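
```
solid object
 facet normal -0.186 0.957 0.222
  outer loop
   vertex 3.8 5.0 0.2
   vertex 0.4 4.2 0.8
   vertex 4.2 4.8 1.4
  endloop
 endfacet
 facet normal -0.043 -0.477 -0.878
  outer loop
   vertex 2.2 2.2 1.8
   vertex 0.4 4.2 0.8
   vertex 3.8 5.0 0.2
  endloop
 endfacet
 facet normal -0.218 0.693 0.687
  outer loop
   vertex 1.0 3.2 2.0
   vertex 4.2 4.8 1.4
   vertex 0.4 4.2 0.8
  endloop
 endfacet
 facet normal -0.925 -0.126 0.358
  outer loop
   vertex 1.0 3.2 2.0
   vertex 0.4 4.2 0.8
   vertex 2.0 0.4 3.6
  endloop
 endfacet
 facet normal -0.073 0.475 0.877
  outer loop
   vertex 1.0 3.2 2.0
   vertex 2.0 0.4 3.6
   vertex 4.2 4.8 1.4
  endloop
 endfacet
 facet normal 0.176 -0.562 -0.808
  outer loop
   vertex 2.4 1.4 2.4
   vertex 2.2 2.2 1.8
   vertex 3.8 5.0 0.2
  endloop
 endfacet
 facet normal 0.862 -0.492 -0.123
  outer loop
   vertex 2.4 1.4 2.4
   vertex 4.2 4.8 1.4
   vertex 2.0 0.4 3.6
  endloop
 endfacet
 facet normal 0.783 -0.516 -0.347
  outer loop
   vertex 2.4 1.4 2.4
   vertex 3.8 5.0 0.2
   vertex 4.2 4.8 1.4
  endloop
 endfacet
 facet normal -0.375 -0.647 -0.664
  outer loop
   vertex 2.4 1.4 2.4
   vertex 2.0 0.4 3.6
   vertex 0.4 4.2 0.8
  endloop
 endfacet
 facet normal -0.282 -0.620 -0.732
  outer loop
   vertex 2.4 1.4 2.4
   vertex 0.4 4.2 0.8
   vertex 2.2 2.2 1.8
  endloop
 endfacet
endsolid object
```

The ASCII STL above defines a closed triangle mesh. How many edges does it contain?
15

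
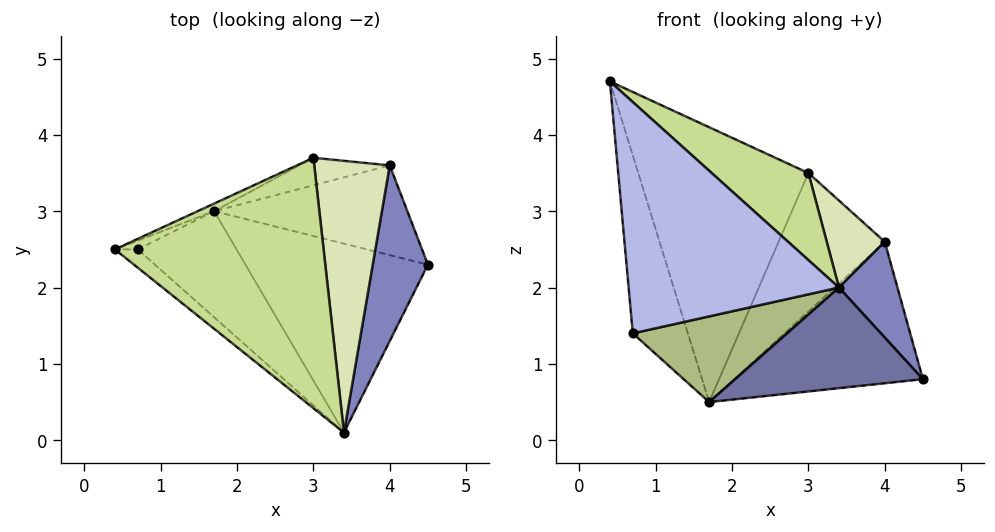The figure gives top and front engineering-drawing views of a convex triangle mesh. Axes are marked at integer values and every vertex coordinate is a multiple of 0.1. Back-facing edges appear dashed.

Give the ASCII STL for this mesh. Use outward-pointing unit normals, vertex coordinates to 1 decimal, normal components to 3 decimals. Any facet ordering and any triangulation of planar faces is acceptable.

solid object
 facet normal -0.023 -0.470 -0.882
  outer loop
   vertex 1.7 3.0 0.5
   vertex 4.5 2.3 0.8
   vertex 3.4 0.1 2.0
  endloop
 endfacet
 facet normal 0.886 -0.222 0.406
  outer loop
   vertex 4.0 3.6 2.6
   vertex 3.4 0.1 2.0
   vertex 4.5 2.3 0.8
  endloop
 endfacet
 facet normal 0.259 0.816 -0.517
  outer loop
   vertex 4.0 3.6 2.6
   vertex 4.5 2.3 0.8
   vertex 1.7 3.0 0.5
  endloop
 endfacet
 facet normal -0.656 -0.753 -0.060
  outer loop
   vertex 0.7 2.5 1.4
   vertex 3.4 0.1 2.0
   vertex 0.4 2.5 4.7
  endloop
 endfacet
 facet normal -0.478 0.877 -0.043
  outer loop
   vertex 0.7 2.5 1.4
   vertex 0.4 2.5 4.7
   vertex 1.7 3.0 0.5
  endloop
 endfacet
 facet normal -0.360 -0.586 -0.726
  outer loop
   vertex 0.7 2.5 1.4
   vertex 1.7 3.0 0.5
   vertex 3.4 0.1 2.0
  endloop
 endfacet
 facet normal 0.507 -0.283 0.814
  outer loop
   vertex 3.0 3.7 3.5
   vertex 0.4 2.5 4.7
   vertex 3.4 0.1 2.0
  endloop
 endfacet
 facet normal 0.637 -0.235 0.734
  outer loop
   vertex 3.0 3.7 3.5
   vertex 3.4 0.1 2.0
   vertex 4.0 3.6 2.6
  endloop
 endfacet
 facet normal -0.428 0.903 -0.025
  outer loop
   vertex 3.0 3.7 3.5
   vertex 1.7 3.0 0.5
   vertex 0.4 2.5 4.7
  endloop
 endfacet
 facet normal -0.077 0.978 -0.195
  outer loop
   vertex 3.0 3.7 3.5
   vertex 4.0 3.6 2.6
   vertex 1.7 3.0 0.5
  endloop
 endfacet
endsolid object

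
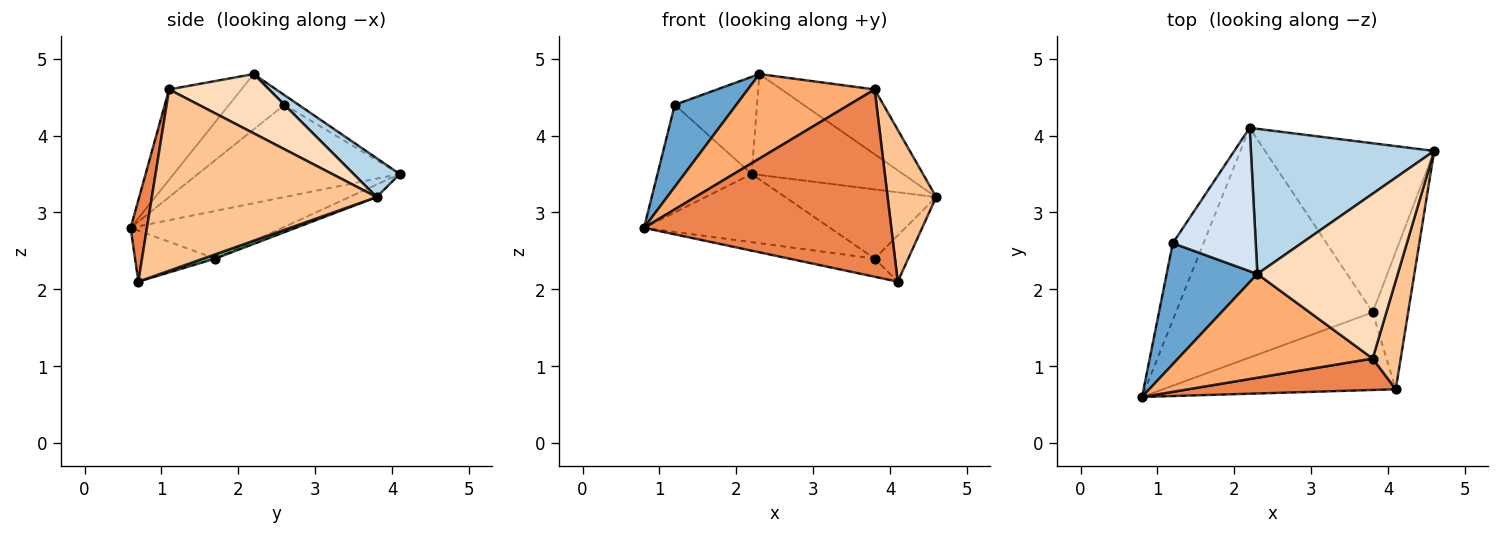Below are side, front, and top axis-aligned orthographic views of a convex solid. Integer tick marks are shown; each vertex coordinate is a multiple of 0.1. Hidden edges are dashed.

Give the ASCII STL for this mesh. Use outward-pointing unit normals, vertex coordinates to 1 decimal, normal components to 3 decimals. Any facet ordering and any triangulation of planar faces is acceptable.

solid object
 facet normal -0.451 -0.501 0.739
  outer loop
   vertex 1.2 2.6 4.4
   vertex 0.8 0.6 2.8
   vertex 2.3 2.2 4.8
  endloop
 endfacet
 facet normal -0.867 0.405 -0.289
  outer loop
   vertex 2.2 4.1 3.5
   vertex 0.8 0.6 2.8
   vertex 1.2 2.6 4.4
  endloop
 endfacet
 facet normal 0.171 0.562 0.809
  outer loop
   vertex 2.2 4.1 3.5
   vertex 2.3 2.2 4.8
   vertex 4.6 3.8 3.2
  endloop
 endfacet
 facet normal -0.096 0.559 0.824
  outer loop
   vertex 2.2 4.1 3.5
   vertex 1.2 2.6 4.4
   vertex 2.3 2.2 4.8
  endloop
 endfacet
 facet normal 0.065 -0.984 0.165
  outer loop
   vertex 3.8 1.1 4.6
   vertex 0.8 0.6 2.8
   vertex 4.1 0.7 2.1
  endloop
 endfacet
 facet normal -0.339 -0.594 0.729
  outer loop
   vertex 3.8 1.1 4.6
   vertex 2.3 2.2 4.8
   vertex 0.8 0.6 2.8
  endloop
 endfacet
 facet normal 0.966 -0.209 0.149
  outer loop
   vertex 3.8 1.1 4.6
   vertex 4.1 0.7 2.1
   vertex 4.6 3.8 3.2
  endloop
 endfacet
 facet normal 0.365 0.341 0.866
  outer loop
   vertex 3.8 1.1 4.6
   vertex 4.6 3.8 3.2
   vertex 2.3 2.2 4.8
  endloop
 endfacet
 facet normal 0.112 0.316 -0.942
  outer loop
   vertex 3.8 1.7 2.4
   vertex 4.6 3.8 3.2
   vertex 4.1 0.7 2.1
  endloop
 endfacet
 facet normal -0.068 0.378 -0.923
  outer loop
   vertex 3.8 1.7 2.4
   vertex 2.2 4.1 3.5
   vertex 4.6 3.8 3.2
  endloop
 endfacet
 facet normal -0.209 0.223 -0.952
  outer loop
   vertex 3.8 1.7 2.4
   vertex 4.1 0.7 2.1
   vertex 0.8 0.6 2.8
  endloop
 endfacet
 facet normal -0.226 0.277 -0.934
  outer loop
   vertex 3.8 1.7 2.4
   vertex 0.8 0.6 2.8
   vertex 2.2 4.1 3.5
  endloop
 endfacet
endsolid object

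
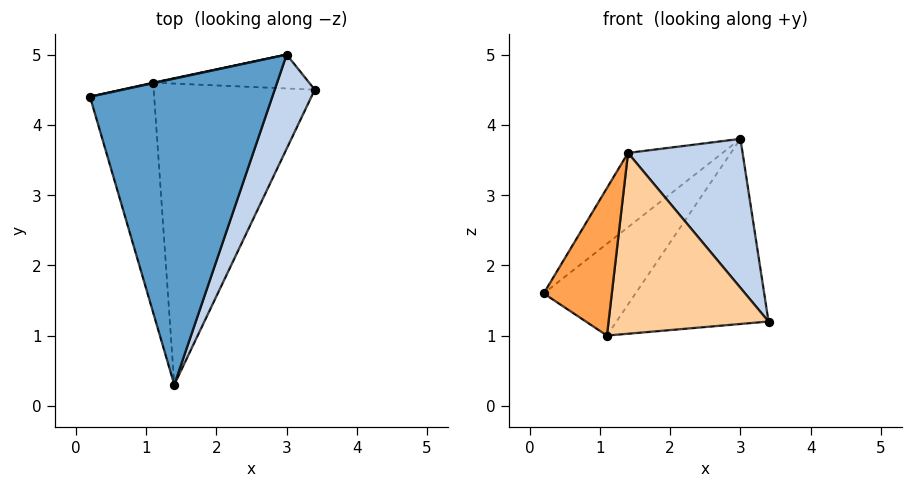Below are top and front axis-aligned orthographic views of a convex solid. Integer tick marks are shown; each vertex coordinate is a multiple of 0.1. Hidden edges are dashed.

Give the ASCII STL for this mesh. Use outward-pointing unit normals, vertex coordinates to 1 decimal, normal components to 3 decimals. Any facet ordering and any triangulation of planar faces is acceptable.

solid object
 facet normal -0.631 0.183 0.754
  outer loop
   vertex 3.0 5.0 3.8
   vertex 0.2 4.4 1.6
   vertex 1.4 0.3 3.6
  endloop
 endfacet
 facet normal 0.924 -0.323 0.204
  outer loop
   vertex 3.0 5.0 3.8
   vertex 1.4 0.3 3.6
   vertex 3.4 4.5 1.2
  endloop
 endfacet
 facet normal -0.404 -0.494 -0.770
  outer loop
   vertex 1.1 4.6 1.0
   vertex 1.4 0.3 3.6
   vertex 0.2 4.4 1.6
  endloop
 endfacet
 facet normal 0.052 -0.514 -0.856
  outer loop
   vertex 1.1 4.6 1.0
   vertex 3.4 4.5 1.2
   vertex 1.4 0.3 3.6
  endloop
 endfacet
 facet normal -0.214 0.977 0.005
  outer loop
   vertex 1.1 4.6 1.0
   vertex 0.2 4.4 1.6
   vertex 3.0 5.0 3.8
  endloop
 endfacet
 facet normal 0.058 0.982 -0.180
  outer loop
   vertex 1.1 4.6 1.0
   vertex 3.0 5.0 3.8
   vertex 3.4 4.5 1.2
  endloop
 endfacet
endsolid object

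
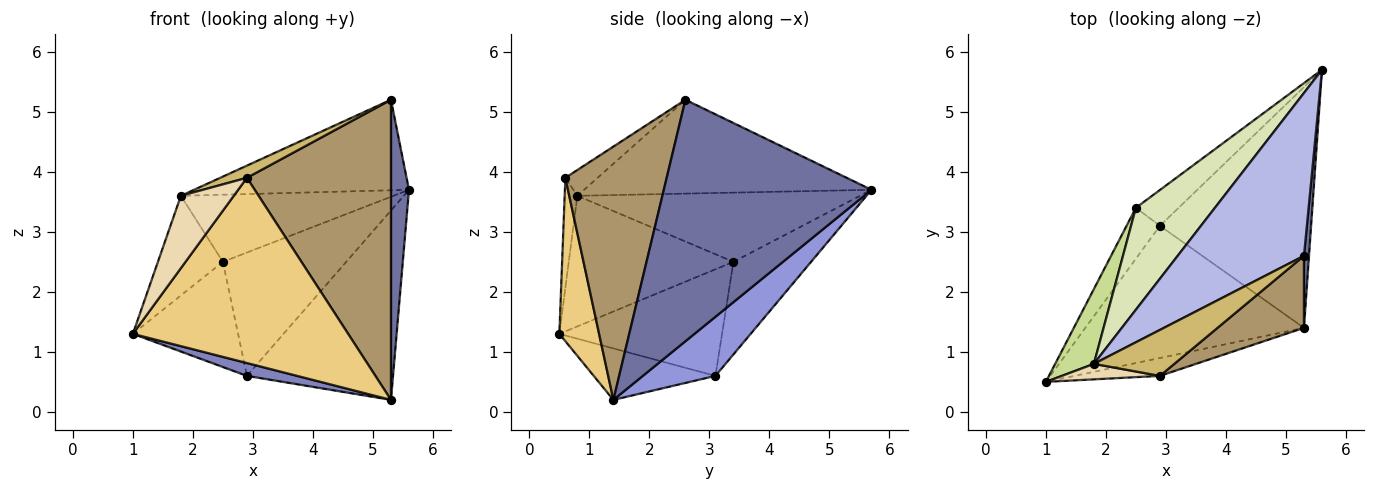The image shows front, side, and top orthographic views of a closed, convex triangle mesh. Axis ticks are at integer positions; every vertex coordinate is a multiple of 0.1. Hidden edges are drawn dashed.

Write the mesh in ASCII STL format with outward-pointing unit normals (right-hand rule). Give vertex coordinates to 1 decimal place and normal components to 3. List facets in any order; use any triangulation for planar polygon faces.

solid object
 facet normal 0.996 -0.086 0.021
  outer loop
   vertex 5.3 2.6 5.2
   vertex 5.3 1.4 0.2
   vertex 5.6 5.7 3.7
  endloop
 endfacet
 facet normal -0.228 -0.094 -0.969
  outer loop
   vertex 2.9 3.1 0.6
   vertex 5.3 1.4 0.2
   vertex 1.0 0.5 1.3
  endloop
 endfacet
 facet normal 0.293 0.591 -0.751
  outer loop
   vertex 2.9 3.1 0.6
   vertex 5.6 5.7 3.7
   vertex 5.3 1.4 0.2
  endloop
 endfacet
 facet normal -0.545 0.407 0.733
  outer loop
   vertex 1.8 0.8 3.6
   vertex 5.3 2.6 5.2
   vertex 5.6 5.7 3.7
  endloop
 endfacet
 facet normal -0.812 0.525 -0.254
  outer loop
   vertex 2.5 3.4 2.5
   vertex 2.9 3.1 0.6
   vertex 1.0 0.5 1.3
  endloop
 endfacet
 facet normal -0.517 0.822 -0.239
  outer loop
   vertex 2.5 3.4 2.5
   vertex 5.6 5.7 3.7
   vertex 2.9 3.1 0.6
  endloop
 endfacet
 facet normal -0.897 0.354 0.266
  outer loop
   vertex 2.5 3.4 2.5
   vertex 1.0 0.5 1.3
   vertex 1.8 0.8 3.6
  endloop
 endfacet
 facet normal -0.590 0.444 0.674
  outer loop
   vertex 2.5 3.4 2.5
   vertex 1.8 0.8 3.6
   vertex 5.6 5.7 3.7
  endloop
 endfacet
 facet normal 0.565 -0.803 0.193
  outer loop
   vertex 2.9 0.6 3.9
   vertex 5.3 1.4 0.2
   vertex 5.3 2.6 5.2
  endloop
 endfacet
 facet normal -0.296 -0.245 0.923
  outer loop
   vertex 2.9 0.6 3.9
   vertex 5.3 2.6 5.2
   vertex 1.8 0.8 3.6
  endloop
 endfacet
 facet normal 0.181 -0.979 -0.094
  outer loop
   vertex 2.9 0.6 3.9
   vertex 1.0 0.5 1.3
   vertex 5.3 1.4 0.2
  endloop
 endfacet
 facet normal -0.229 -0.952 0.204
  outer loop
   vertex 2.9 0.6 3.9
   vertex 1.8 0.8 3.6
   vertex 1.0 0.5 1.3
  endloop
 endfacet
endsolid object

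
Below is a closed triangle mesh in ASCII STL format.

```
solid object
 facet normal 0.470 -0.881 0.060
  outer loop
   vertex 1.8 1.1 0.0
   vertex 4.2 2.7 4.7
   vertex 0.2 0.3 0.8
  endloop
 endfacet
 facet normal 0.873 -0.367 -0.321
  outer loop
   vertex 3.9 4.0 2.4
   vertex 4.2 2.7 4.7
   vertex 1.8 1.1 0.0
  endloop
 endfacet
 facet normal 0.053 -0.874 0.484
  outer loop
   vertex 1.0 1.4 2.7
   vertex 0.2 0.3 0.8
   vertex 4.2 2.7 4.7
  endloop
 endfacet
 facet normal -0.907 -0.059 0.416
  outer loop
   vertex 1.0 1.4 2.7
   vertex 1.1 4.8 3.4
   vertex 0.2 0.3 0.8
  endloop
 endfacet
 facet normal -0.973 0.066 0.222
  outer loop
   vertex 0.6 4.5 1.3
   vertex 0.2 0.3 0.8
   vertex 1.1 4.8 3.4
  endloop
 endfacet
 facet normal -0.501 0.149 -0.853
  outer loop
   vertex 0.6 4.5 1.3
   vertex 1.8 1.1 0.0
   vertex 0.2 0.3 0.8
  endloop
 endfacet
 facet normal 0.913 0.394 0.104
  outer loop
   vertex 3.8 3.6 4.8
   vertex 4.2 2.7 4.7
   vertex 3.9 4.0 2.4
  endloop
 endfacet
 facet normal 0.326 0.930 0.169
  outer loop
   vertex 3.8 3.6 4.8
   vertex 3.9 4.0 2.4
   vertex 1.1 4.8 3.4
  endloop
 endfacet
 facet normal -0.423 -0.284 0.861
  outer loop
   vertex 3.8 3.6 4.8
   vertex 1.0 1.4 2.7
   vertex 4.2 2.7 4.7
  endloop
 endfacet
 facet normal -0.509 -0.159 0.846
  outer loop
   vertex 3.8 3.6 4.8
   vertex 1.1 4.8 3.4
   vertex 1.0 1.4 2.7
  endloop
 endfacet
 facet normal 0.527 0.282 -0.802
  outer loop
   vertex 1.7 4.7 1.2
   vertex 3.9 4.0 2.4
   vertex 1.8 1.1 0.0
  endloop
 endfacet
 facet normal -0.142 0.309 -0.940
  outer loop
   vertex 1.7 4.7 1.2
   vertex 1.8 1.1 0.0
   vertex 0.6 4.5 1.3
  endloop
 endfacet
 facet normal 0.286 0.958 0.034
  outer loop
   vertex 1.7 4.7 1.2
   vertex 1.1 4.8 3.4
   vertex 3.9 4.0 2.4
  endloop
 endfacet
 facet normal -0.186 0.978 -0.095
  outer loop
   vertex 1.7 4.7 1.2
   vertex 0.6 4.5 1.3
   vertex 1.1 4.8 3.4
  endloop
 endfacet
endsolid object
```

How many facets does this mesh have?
14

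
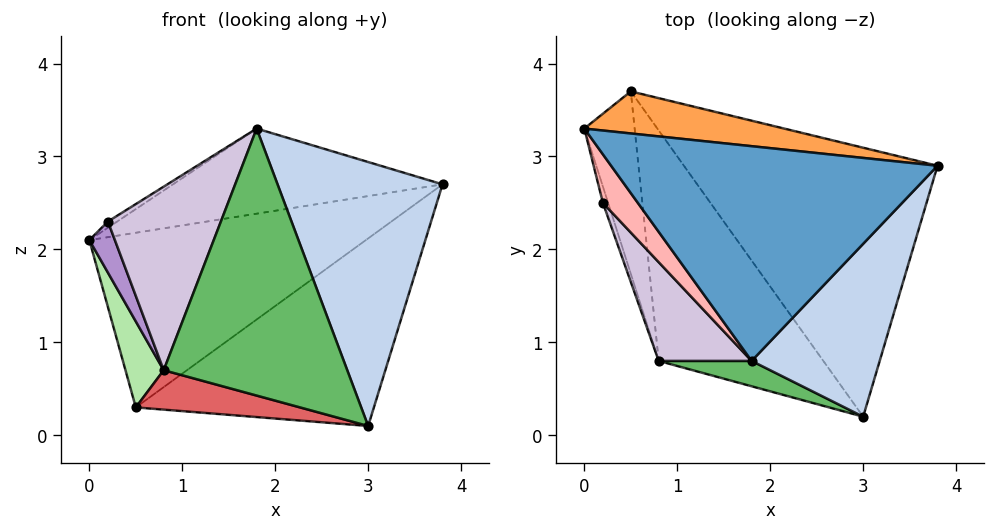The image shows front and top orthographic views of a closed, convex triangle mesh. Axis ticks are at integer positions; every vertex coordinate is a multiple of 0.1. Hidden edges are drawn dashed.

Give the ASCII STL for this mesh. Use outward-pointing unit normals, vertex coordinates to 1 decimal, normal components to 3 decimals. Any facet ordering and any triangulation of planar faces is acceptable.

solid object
 facet normal -0.107 0.366 0.924
  outer loop
   vertex 1.8 0.8 3.3
   vertex 3.8 2.9 2.7
   vertex 0.0 3.3 2.1
  endloop
 endfacet
 facet normal 0.722 -0.579 0.379
  outer loop
   vertex 1.8 0.8 3.3
   vertex 3.0 0.2 0.1
   vertex 3.8 2.9 2.7
  endloop
 endfacet
 facet normal 0.065 0.970 0.234
  outer loop
   vertex 0.5 3.7 0.3
   vertex 0.0 3.3 2.1
   vertex 3.8 2.9 2.7
  endloop
 endfacet
 facet normal 0.592 0.461 -0.661
  outer loop
   vertex 0.5 3.7 0.3
   vertex 3.8 2.9 2.7
   vertex 3.0 0.2 0.1
  endloop
 endfacet
 facet normal -0.239 -0.967 0.092
  outer loop
   vertex 0.8 0.8 0.7
   vertex 3.0 0.2 0.1
   vertex 1.8 0.8 3.3
  endloop
 endfacet
 facet normal -0.946 -0.138 -0.293
  outer loop
   vertex 0.8 0.8 0.7
   vertex 0.0 3.3 2.1
   vertex 0.5 3.7 0.3
  endloop
 endfacet
 facet normal -0.300 -0.161 -0.940
  outer loop
   vertex 0.8 0.8 0.7
   vertex 0.5 3.7 0.3
   vertex 3.0 0.2 0.1
  endloop
 endfacet
 facet normal -0.437 0.114 0.892
  outer loop
   vertex 0.2 2.5 2.3
   vertex 1.8 0.8 3.3
   vertex 0.0 3.3 2.1
  endloop
 endfacet
 facet normal -0.962 -0.261 -0.083
  outer loop
   vertex 0.2 2.5 2.3
   vertex 0.0 3.3 2.1
   vertex 0.8 0.8 0.7
  endloop
 endfacet
 facet normal -0.776 -0.555 0.299
  outer loop
   vertex 0.2 2.5 2.3
   vertex 0.8 0.8 0.7
   vertex 1.8 0.8 3.3
  endloop
 endfacet
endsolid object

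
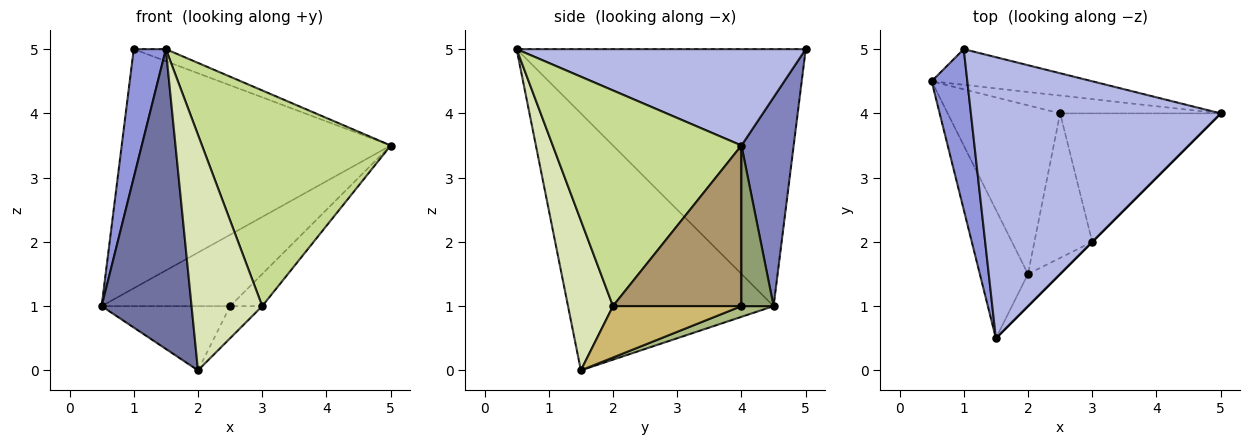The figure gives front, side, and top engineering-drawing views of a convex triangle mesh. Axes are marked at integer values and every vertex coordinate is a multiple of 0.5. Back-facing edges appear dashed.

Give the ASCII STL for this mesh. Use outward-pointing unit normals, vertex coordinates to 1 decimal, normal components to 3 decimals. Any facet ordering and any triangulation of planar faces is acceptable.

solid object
 facet normal -0.903 -0.395 -0.169
  outer loop
   vertex 2.0 1.5 0.0
   vertex 1.5 0.5 5.0
   vertex 0.5 4.5 1.0
  endloop
 endfacet
 facet normal 0.188 0.971 -0.145
  outer loop
   vertex 1.0 5.0 5.0
   vertex 5.0 4.0 3.5
   vertex 0.5 4.5 1.0
  endloop
 endfacet
 facet normal -0.985 -0.109 0.137
  outer loop
   vertex 1.0 5.0 5.0
   vertex 0.5 4.5 1.0
   vertex 1.5 0.5 5.0
  endloop
 endfacet
 facet normal 0.360 0.040 0.932
  outer loop
   vertex 1.0 5.0 5.0
   vertex 1.5 0.5 5.0
   vertex 5.0 4.0 3.5
  endloop
 endfacet
 facet normal 0.236 0.943 -0.236
  outer loop
   vertex 2.5 4.0 1.0
   vertex 0.5 4.5 1.0
   vertex 5.0 4.0 3.5
  endloop
 endfacet
 facet normal 0.089 0.355 -0.931
  outer loop
   vertex 2.5 4.0 1.0
   vertex 2.0 1.5 0.0
   vertex 0.5 4.5 1.0
  endloop
 endfacet
 facet normal 0.707 -0.707 0.000
  outer loop
   vertex 3.0 2.0 1.0
   vertex 5.0 4.0 3.5
   vertex 1.5 0.5 5.0
  endloop
 endfacet
 facet normal 0.533 -0.838 -0.114
  outer loop
   vertex 3.0 2.0 1.0
   vertex 1.5 0.5 5.0
   vertex 2.0 1.5 0.0
  endloop
 endfacet
 facet normal 0.696 0.174 -0.696
  outer loop
   vertex 3.0 2.0 1.0
   vertex 2.5 4.0 1.0
   vertex 5.0 4.0 3.5
  endloop
 endfacet
 facet normal 0.655 0.164 -0.737
  outer loop
   vertex 3.0 2.0 1.0
   vertex 2.0 1.5 0.0
   vertex 2.5 4.0 1.0
  endloop
 endfacet
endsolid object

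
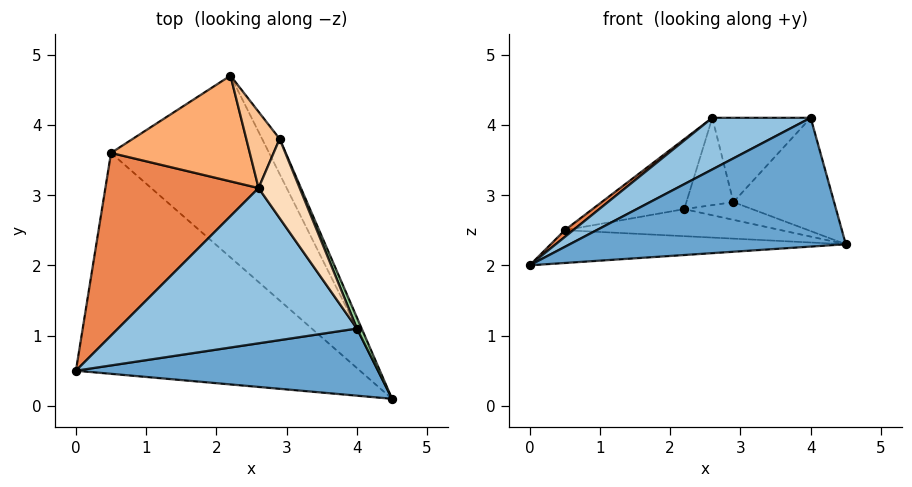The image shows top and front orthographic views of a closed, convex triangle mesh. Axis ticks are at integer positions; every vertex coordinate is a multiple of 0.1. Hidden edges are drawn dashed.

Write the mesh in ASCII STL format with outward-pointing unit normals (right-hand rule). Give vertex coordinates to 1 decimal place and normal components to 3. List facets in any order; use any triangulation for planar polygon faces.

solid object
 facet normal -0.109 -0.881 0.459
  outer loop
   vertex 4.0 1.1 4.1
   vertex 0.0 0.5 2.0
   vertex 4.5 0.1 2.3
  endloop
 endfacet
 facet normal -0.411 -0.288 0.865
  outer loop
   vertex 4.0 1.1 4.1
   vertex 2.6 3.1 4.1
   vertex 0.0 0.5 2.0
  endloop
 endfacet
 facet normal 0.079 0.146 -0.986
  outer loop
   vertex 0.5 3.6 2.5
   vertex 4.5 0.1 2.3
   vertex 0.0 0.5 2.0
  endloop
 endfacet
 facet normal 0.079 0.147 -0.986
  outer loop
   vertex 0.5 3.6 2.5
   vertex 2.2 4.7 2.8
   vertex 4.5 0.1 2.3
  endloop
 endfacet
 facet normal -0.610 -0.029 0.792
  outer loop
   vertex 0.5 3.6 2.5
   vertex 0.0 0.5 2.0
   vertex 2.6 3.1 4.1
  endloop
 endfacet
 facet normal -0.450 0.493 0.745
  outer loop
   vertex 0.5 3.6 2.5
   vertex 2.6 3.1 4.1
   vertex 2.2 4.7 2.8
  endloop
 endfacet
 facet normal 0.658 0.567 0.495
  outer loop
   vertex 2.9 3.8 2.9
   vertex 2.2 4.7 2.8
   vertex 2.6 3.1 4.1
  endloop
 endfacet
 facet normal 0.721 0.505 0.475
  outer loop
   vertex 2.9 3.8 2.9
   vertex 2.6 3.1 4.1
   vertex 4.0 1.1 4.1
  endloop
 endfacet
 facet normal 0.577 0.368 -0.729
  outer loop
   vertex 2.9 3.8 2.9
   vertex 4.5 0.1 2.3
   vertex 2.2 4.7 2.8
  endloop
 endfacet
 facet normal 0.919 0.391 0.038
  outer loop
   vertex 2.9 3.8 2.9
   vertex 4.0 1.1 4.1
   vertex 4.5 0.1 2.3
  endloop
 endfacet
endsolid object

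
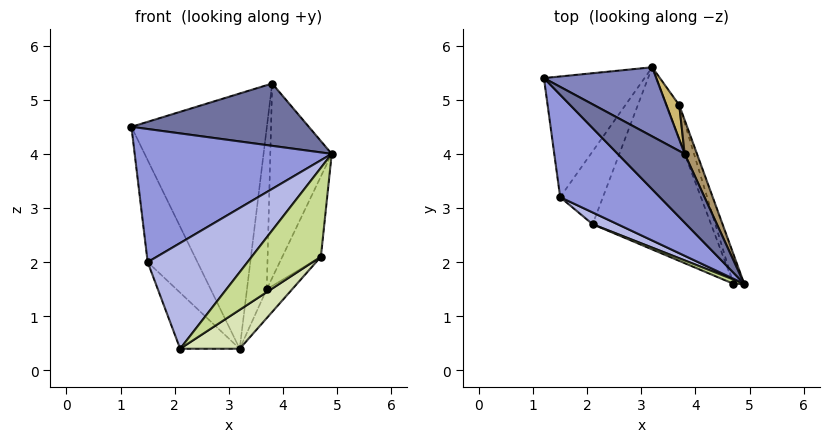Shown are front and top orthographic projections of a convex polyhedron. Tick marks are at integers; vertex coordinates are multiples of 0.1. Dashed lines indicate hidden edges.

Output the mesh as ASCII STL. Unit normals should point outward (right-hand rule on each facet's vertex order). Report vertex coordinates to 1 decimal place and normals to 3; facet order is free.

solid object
 facet normal -0.508 -0.579 0.638
  outer loop
   vertex 3.8 4.0 5.3
   vertex 1.2 5.4 4.5
   vertex 4.9 1.6 4.0
  endloop
 endfacet
 facet normal 0.402 0.884 0.239
  outer loop
   vertex 3.8 4.0 5.3
   vertex 3.2 5.6 0.4
   vertex 1.2 5.4 4.5
  endloop
 endfacet
 facet normal -0.590 -0.640 0.492
  outer loop
   vertex 1.5 3.2 2.0
   vertex 4.9 1.6 4.0
   vertex 1.2 5.4 4.5
  endloop
 endfacet
 facet normal -0.470 -0.877 0.098
  outer loop
   vertex 1.5 3.2 2.0
   vertex 2.1 2.7 0.4
   vertex 4.9 1.6 4.0
  endloop
 endfacet
 facet normal -0.852 0.338 -0.399
  outer loop
   vertex 1.5 3.2 2.0
   vertex 1.2 5.4 4.5
   vertex 3.2 5.6 0.4
  endloop
 endfacet
 facet normal -0.849 0.322 -0.419
  outer loop
   vertex 1.5 3.2 2.0
   vertex 3.2 5.6 0.4
   vertex 2.1 2.7 0.4
  endloop
 endfacet
 facet normal -0.413 -0.910 0.044
  outer loop
   vertex 4.7 1.6 2.1
   vertex 4.9 1.6 4.0
   vertex 2.1 2.7 0.4
  endloop
 endfacet
 facet normal 0.483 -0.183 -0.857
  outer loop
   vertex 4.7 1.6 2.1
   vertex 2.1 2.7 0.4
   vertex 3.2 5.6 0.4
  endloop
 endfacet
 facet normal 0.920 0.385 0.067
  outer loop
   vertex 3.7 4.9 1.5
   vertex 3.8 4.0 5.3
   vertex 4.9 1.6 4.0
  endloop
 endfacet
 facet normal 0.674 0.723 0.153
  outer loop
   vertex 3.7 4.9 1.5
   vertex 3.2 5.6 0.4
   vertex 3.8 4.0 5.3
  endloop
 endfacet
 facet normal 0.957 0.272 -0.101
  outer loop
   vertex 3.7 4.9 1.5
   vertex 4.9 1.6 4.0
   vertex 4.7 1.6 2.1
  endloop
 endfacet
 facet normal 0.933 0.232 -0.276
  outer loop
   vertex 3.7 4.9 1.5
   vertex 4.7 1.6 2.1
   vertex 3.2 5.6 0.4
  endloop
 endfacet
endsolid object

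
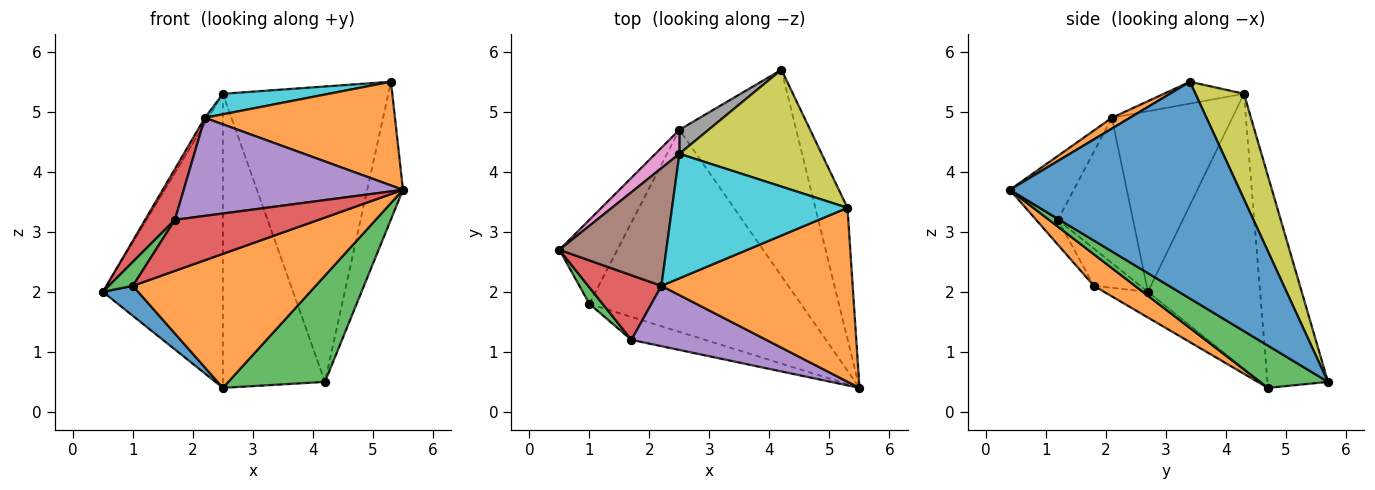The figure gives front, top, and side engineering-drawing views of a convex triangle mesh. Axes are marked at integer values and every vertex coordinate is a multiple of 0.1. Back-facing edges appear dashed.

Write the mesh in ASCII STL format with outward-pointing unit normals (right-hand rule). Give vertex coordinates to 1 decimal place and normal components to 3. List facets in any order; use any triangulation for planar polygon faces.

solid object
 facet normal 0.978 0.152 -0.145
  outer loop
   vertex 5.3 3.4 5.5
   vertex 5.5 0.4 3.7
   vertex 4.2 5.7 0.5
  endloop
 endfacet
 facet normal 0.048 -0.512 0.858
  outer loop
   vertex 2.2 2.1 4.9
   vertex 5.5 0.4 3.7
   vertex 5.3 3.4 5.5
  endloop
 endfacet
 facet normal 0.306 -0.436 -0.846
  outer loop
   vertex 2.5 4.7 0.4
   vertex 4.2 5.7 0.5
   vertex 5.5 0.4 3.7
  endloop
 endfacet
 facet normal -0.842 -0.334 0.424
  outer loop
   vertex 1.7 1.2 3.2
   vertex 2.2 2.1 4.9
   vertex 0.5 2.7 2.0
  endloop
 endfacet
 facet normal -0.241 -0.827 0.509
  outer loop
   vertex 1.7 1.2 3.2
   vertex 5.5 0.4 3.7
   vertex 2.2 2.1 4.9
  endloop
 endfacet
 facet normal -0.860 0.025 0.509
  outer loop
   vertex 2.5 4.3 5.3
   vertex 0.5 2.7 2.0
   vertex 2.2 2.1 4.9
  endloop
 endfacet
 facet normal -0.682 0.729 0.060
  outer loop
   vertex 2.5 4.3 5.3
   vertex 2.5 4.7 0.4
   vertex 0.5 2.7 2.0
  endloop
 endfacet
 facet normal -0.509 0.858 0.070
  outer loop
   vertex 2.5 4.3 5.3
   vertex 4.2 5.7 0.5
   vertex 2.5 4.7 0.4
  endloop
 endfacet
 facet normal 0.263 0.897 0.355
  outer loop
   vertex 2.5 4.3 5.3
   vertex 5.3 3.4 5.5
   vertex 4.2 5.7 0.5
  endloop
 endfacet
 facet normal -0.122 -0.161 0.979
  outer loop
   vertex 2.5 4.3 5.3
   vertex 2.2 2.1 4.9
   vertex 5.3 3.4 5.5
  endloop
 endfacet
 facet normal -0.385 -0.310 -0.869
  outer loop
   vertex 1.0 1.8 2.1
   vertex 0.5 2.7 2.0
   vertex 2.5 4.7 0.4
  endloop
 endfacet
 facet normal 0.123 -0.549 -0.827
  outer loop
   vertex 1.0 1.8 2.1
   vertex 2.5 4.7 0.4
   vertex 5.5 0.4 3.7
  endloop
 endfacet
 facet normal -0.847 -0.437 0.301
  outer loop
   vertex 1.0 1.8 2.1
   vertex 1.7 1.2 3.2
   vertex 0.5 2.7 2.0
  endloop
 endfacet
 facet normal -0.137 -0.904 -0.406
  outer loop
   vertex 1.0 1.8 2.1
   vertex 5.5 0.4 3.7
   vertex 1.7 1.2 3.2
  endloop
 endfacet
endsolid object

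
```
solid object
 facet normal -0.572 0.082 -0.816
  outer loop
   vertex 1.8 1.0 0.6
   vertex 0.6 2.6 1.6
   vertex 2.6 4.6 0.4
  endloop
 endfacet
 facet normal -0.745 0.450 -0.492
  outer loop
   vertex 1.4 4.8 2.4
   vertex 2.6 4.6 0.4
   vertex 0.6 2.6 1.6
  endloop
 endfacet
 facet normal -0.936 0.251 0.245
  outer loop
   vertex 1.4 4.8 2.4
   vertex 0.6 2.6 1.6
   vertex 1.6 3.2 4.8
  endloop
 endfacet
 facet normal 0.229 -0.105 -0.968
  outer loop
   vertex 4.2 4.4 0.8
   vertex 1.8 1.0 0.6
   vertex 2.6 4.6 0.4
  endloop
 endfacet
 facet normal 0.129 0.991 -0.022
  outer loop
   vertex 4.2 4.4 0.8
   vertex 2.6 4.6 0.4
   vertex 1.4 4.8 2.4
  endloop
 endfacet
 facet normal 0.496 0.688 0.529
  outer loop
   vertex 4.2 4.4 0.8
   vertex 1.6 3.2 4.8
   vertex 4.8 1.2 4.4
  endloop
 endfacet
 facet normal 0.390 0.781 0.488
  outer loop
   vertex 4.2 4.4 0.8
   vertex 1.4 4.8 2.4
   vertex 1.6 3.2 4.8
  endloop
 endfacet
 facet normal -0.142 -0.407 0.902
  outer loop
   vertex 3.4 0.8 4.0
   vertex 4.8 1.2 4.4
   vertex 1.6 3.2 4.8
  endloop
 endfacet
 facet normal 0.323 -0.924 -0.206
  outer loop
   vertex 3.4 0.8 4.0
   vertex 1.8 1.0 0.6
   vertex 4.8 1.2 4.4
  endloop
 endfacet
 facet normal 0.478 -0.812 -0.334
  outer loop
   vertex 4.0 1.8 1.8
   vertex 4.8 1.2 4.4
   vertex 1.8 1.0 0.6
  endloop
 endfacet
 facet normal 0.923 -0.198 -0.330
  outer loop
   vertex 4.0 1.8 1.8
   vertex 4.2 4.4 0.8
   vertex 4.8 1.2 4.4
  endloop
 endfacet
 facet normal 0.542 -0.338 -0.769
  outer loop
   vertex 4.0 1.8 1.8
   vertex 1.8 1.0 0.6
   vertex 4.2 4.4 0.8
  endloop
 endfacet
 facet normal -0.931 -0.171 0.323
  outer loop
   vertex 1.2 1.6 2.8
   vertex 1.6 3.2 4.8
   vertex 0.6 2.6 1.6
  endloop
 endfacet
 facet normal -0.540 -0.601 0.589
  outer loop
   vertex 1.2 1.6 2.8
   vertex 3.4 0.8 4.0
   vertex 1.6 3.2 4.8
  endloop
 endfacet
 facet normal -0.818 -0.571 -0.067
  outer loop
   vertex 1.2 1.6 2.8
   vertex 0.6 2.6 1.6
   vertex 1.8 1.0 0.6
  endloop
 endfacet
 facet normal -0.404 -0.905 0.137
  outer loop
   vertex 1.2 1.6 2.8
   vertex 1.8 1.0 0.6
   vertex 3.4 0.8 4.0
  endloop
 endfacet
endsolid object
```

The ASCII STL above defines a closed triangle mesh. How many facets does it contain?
16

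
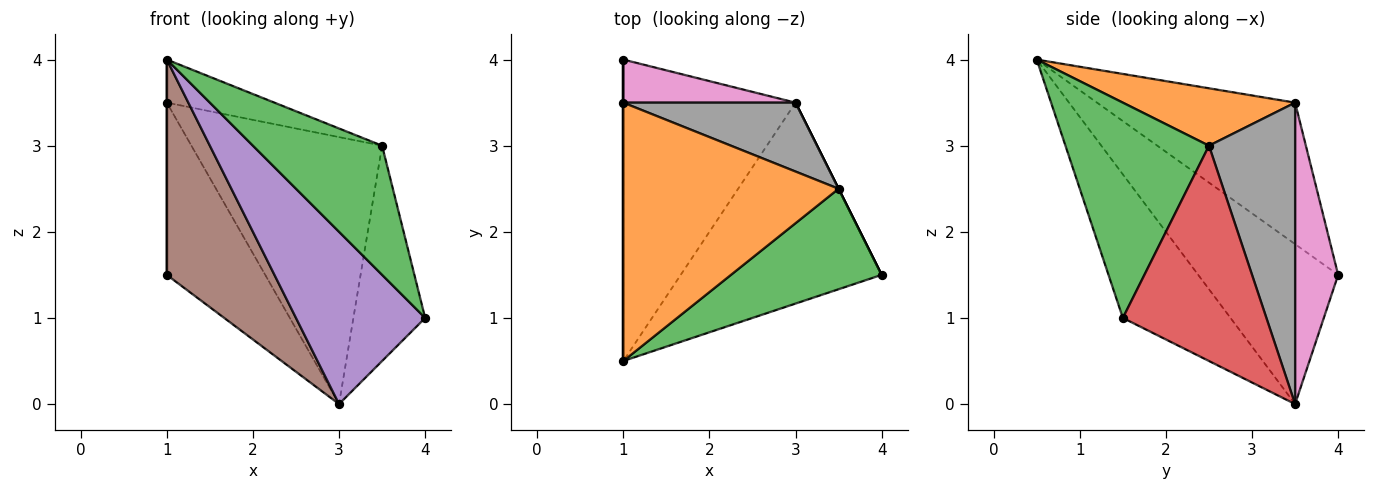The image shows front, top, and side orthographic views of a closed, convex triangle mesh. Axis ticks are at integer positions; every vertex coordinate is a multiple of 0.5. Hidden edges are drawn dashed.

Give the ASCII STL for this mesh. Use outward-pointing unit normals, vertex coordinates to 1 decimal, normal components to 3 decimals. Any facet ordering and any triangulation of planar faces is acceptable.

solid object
 facet normal -1.000 0.000 0.000
  outer loop
   vertex 1.0 4.0 1.5
   vertex 1.0 0.5 4.0
   vertex 1.0 3.5 3.5
  endloop
 endfacet
 facet normal 0.254 0.159 0.954
  outer loop
   vertex 3.5 2.5 3.0
   vertex 1.0 3.5 3.5
   vertex 1.0 0.5 4.0
  endloop
 endfacet
 facet normal 0.659 -0.593 0.462
  outer loop
   vertex 3.5 2.5 3.0
   vertex 1.0 0.5 4.0
   vertex 4.0 1.5 1.0
  endloop
 endfacet
 facet normal 0.894 0.447 0.000
  outer loop
   vertex 3.0 3.5 0.0
   vertex 3.5 2.5 3.0
   vertex 4.0 1.5 1.0
  endloop
 endfacet
 facet normal -0.477 -0.572 -0.667
  outer loop
   vertex 3.0 3.5 0.0
   vertex 4.0 1.5 1.0
   vertex 1.0 0.5 4.0
  endloop
 endfacet
 facet normal -0.603 -0.464 -0.649
  outer loop
   vertex 3.0 3.5 0.0
   vertex 1.0 0.5 4.0
   vertex 1.0 4.0 1.5
  endloop
 endfacet
 facet normal 0.391 0.893 0.223
  outer loop
   vertex 3.0 3.5 0.0
   vertex 1.0 4.0 1.5
   vertex 1.0 3.5 3.5
  endloop
 endfacet
 facet normal 0.401 0.887 0.229
  outer loop
   vertex 3.0 3.5 0.0
   vertex 1.0 3.5 3.5
   vertex 3.5 2.5 3.0
  endloop
 endfacet
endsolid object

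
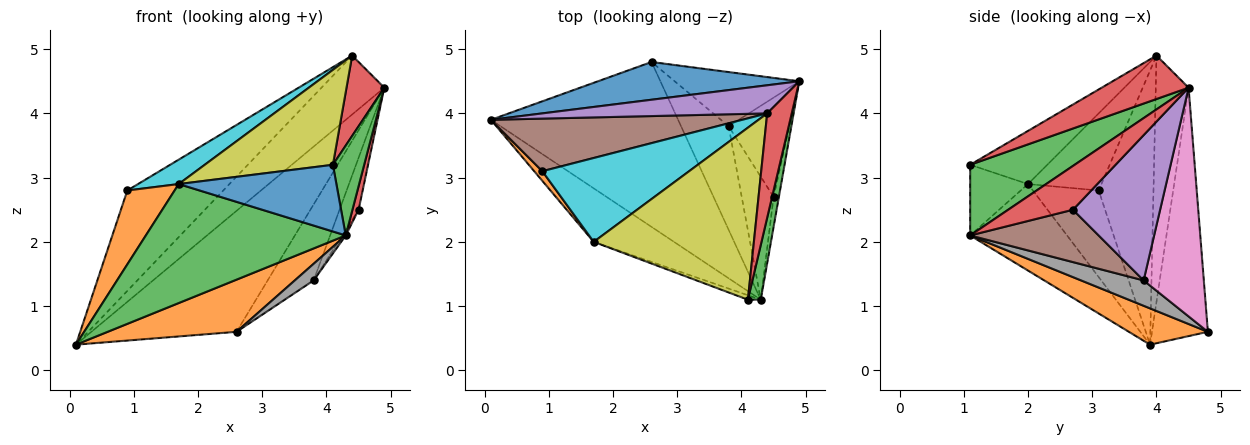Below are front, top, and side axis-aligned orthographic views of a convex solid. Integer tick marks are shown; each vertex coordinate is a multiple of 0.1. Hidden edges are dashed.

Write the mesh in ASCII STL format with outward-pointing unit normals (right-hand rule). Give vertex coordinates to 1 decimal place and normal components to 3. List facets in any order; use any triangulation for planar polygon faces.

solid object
 facet normal -0.345 0.896 0.280
  outer loop
   vertex 2.6 4.8 0.6
   vertex 0.1 3.9 0.4
   vertex 4.9 4.5 4.4
  endloop
 endfacet
 facet normal 0.182 -0.297 -0.938
  outer loop
   vertex 4.3 1.1 2.1
   vertex 0.1 3.9 0.4
   vertex 2.6 4.8 0.6
  endloop
 endfacet
 facet normal 0.944 -0.283 0.172
  outer loop
   vertex 4.3 1.1 2.1
   vertex 4.9 4.5 4.4
   vertex 4.1 1.1 3.2
  endloop
 endfacet
 facet normal 0.814 -0.354 0.460
  outer loop
   vertex 4.4 4.0 4.9
   vertex 4.1 1.1 3.2
   vertex 4.9 4.5 4.4
  endloop
 endfacet
 facet normal -0.427 0.816 0.390
  outer loop
   vertex 4.4 4.0 4.9
   vertex 4.9 4.5 4.4
   vertex 0.1 3.9 0.4
  endloop
 endfacet
 facet normal -0.452 0.790 0.414
  outer loop
   vertex 4.4 4.0 4.9
   vertex 0.1 3.9 0.4
   vertex 0.9 3.1 2.8
  endloop
 endfacet
 facet normal 0.729 0.557 -0.397
  outer loop
   vertex 3.8 3.8 1.4
   vertex 2.6 4.8 0.6
   vertex 4.9 4.5 4.4
  endloop
 endfacet
 facet normal 0.466 -0.140 -0.874
  outer loop
   vertex 3.8 3.8 1.4
   vertex 4.3 1.1 2.1
   vertex 2.6 4.8 0.6
  endloop
 endfacet
 facet normal -0.279 -0.464 0.841
  outer loop
   vertex 1.7 2.0 2.9
   vertex 4.1 1.1 3.2
   vertex 4.4 4.0 4.9
  endloop
 endfacet
 facet normal -0.450 -0.250 0.857
  outer loop
   vertex 1.7 2.0 2.9
   vertex 4.4 4.0 4.9
   vertex 0.9 3.1 2.8
  endloop
 endfacet
 facet normal -0.344 -0.937 -0.062
  outer loop
   vertex 1.7 2.0 2.9
   vertex 4.3 1.1 2.1
   vertex 4.1 1.1 3.2
  endloop
 endfacet
 facet normal -0.810 -0.582 0.076
  outer loop
   vertex 1.7 2.0 2.9
   vertex 0.9 3.1 2.8
   vertex 0.1 3.9 0.4
  endloop
 endfacet
 facet normal -0.404 -0.834 -0.375
  outer loop
   vertex 1.7 2.0 2.9
   vertex 0.1 3.9 0.4
   vertex 4.3 1.1 2.1
  endloop
 endfacet
 facet normal 0.988 -0.094 -0.119
  outer loop
   vertex 4.5 2.7 2.5
   vertex 4.9 4.5 4.4
   vertex 4.3 1.1 2.1
  endloop
 endfacet
 facet normal 0.905 0.198 -0.378
  outer loop
   vertex 4.5 2.7 2.5
   vertex 3.8 3.8 1.4
   vertex 4.9 4.5 4.4
  endloop
 endfacet
 facet normal 0.854 0.023 -0.520
  outer loop
   vertex 4.5 2.7 2.5
   vertex 4.3 1.1 2.1
   vertex 3.8 3.8 1.4
  endloop
 endfacet
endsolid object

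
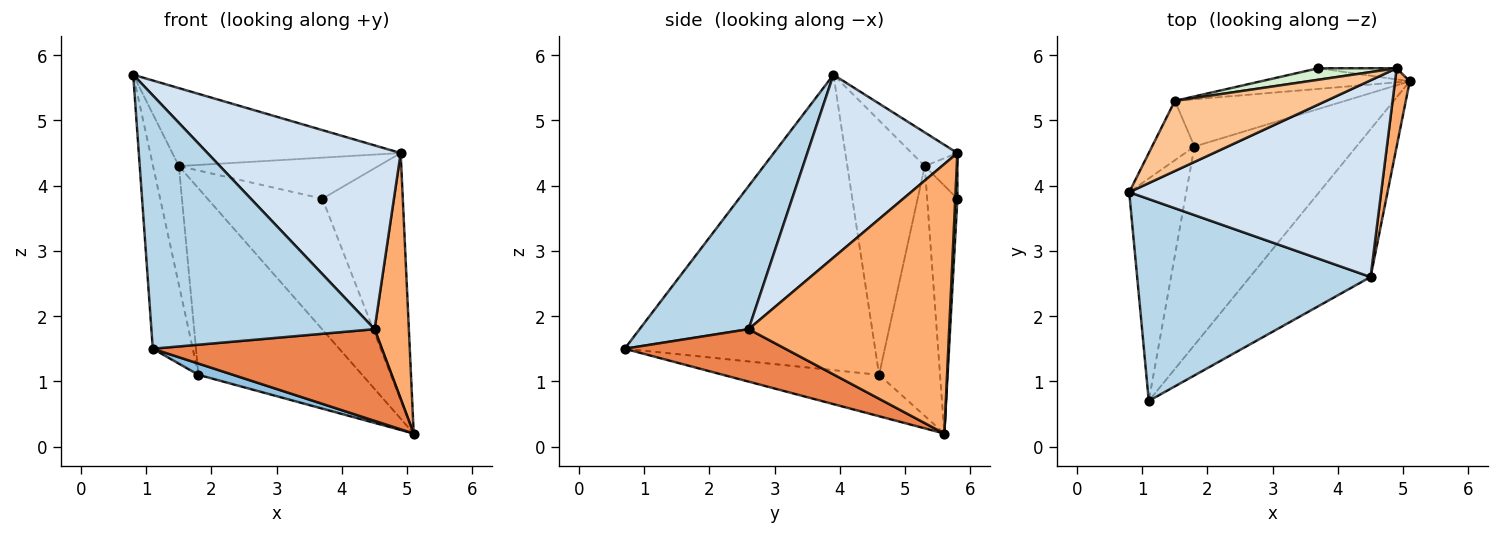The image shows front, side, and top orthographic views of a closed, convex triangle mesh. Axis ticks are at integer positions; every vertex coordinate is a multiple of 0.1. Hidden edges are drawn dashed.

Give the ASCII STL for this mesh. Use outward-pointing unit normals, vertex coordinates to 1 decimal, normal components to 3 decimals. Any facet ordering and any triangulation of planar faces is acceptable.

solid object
 facet normal -0.970 0.155 -0.187
  outer loop
   vertex 1.8 4.6 1.1
   vertex 1.1 0.7 1.5
   vertex 0.8 3.9 5.7
  endloop
 endfacet
 facet normal -0.247 -0.055 -0.967
  outer loop
   vertex 1.8 4.6 1.1
   vertex 5.1 5.6 0.2
   vertex 1.1 0.7 1.5
  endloop
 endfacet
 facet normal 0.357 -0.731 0.582
  outer loop
   vertex 4.5 2.6 1.8
   vertex 0.8 3.9 5.7
   vertex 1.1 0.7 1.5
  endloop
 endfacet
 facet normal 0.468 -0.603 0.646
  outer loop
   vertex 4.5 2.6 1.8
   vertex 4.9 5.8 4.5
   vertex 0.8 3.9 5.7
  endloop
 endfacet
 facet normal 0.347 -0.494 -0.797
  outer loop
   vertex 4.5 2.6 1.8
   vertex 1.1 0.7 1.5
   vertex 5.1 5.6 0.2
  endloop
 endfacet
 facet normal 0.984 -0.168 0.054
  outer loop
   vertex 4.5 2.6 1.8
   vertex 5.1 5.6 0.2
   vertex 4.9 5.8 4.5
  endloop
 endfacet
 facet normal -0.147 0.735 0.662
  outer loop
   vertex 1.5 5.3 4.3
   vertex 0.8 3.9 5.7
   vertex 4.9 5.8 4.5
  endloop
 endfacet
 facet normal -0.937 0.312 -0.156
  outer loop
   vertex 1.5 5.3 4.3
   vertex 1.8 4.6 1.1
   vertex 0.8 3.9 5.7
  endloop
 endfacet
 facet normal -0.339 0.912 -0.231
  outer loop
   vertex 1.5 5.3 4.3
   vertex 5.1 5.6 0.2
   vertex 1.8 4.6 1.1
  endloop
 endfacet
 facet normal 0.026 0.999 -0.045
  outer loop
   vertex 3.7 5.8 3.8
   vertex 4.9 5.8 4.5
   vertex 5.1 5.6 0.2
  endloop
 endfacet
 facet normal -0.252 0.956 -0.151
  outer loop
   vertex 3.7 5.8 3.8
   vertex 5.1 5.6 0.2
   vertex 1.5 5.3 4.3
  endloop
 endfacet
 facet normal -0.156 0.951 0.267
  outer loop
   vertex 3.7 5.8 3.8
   vertex 1.5 5.3 4.3
   vertex 4.9 5.8 4.5
  endloop
 endfacet
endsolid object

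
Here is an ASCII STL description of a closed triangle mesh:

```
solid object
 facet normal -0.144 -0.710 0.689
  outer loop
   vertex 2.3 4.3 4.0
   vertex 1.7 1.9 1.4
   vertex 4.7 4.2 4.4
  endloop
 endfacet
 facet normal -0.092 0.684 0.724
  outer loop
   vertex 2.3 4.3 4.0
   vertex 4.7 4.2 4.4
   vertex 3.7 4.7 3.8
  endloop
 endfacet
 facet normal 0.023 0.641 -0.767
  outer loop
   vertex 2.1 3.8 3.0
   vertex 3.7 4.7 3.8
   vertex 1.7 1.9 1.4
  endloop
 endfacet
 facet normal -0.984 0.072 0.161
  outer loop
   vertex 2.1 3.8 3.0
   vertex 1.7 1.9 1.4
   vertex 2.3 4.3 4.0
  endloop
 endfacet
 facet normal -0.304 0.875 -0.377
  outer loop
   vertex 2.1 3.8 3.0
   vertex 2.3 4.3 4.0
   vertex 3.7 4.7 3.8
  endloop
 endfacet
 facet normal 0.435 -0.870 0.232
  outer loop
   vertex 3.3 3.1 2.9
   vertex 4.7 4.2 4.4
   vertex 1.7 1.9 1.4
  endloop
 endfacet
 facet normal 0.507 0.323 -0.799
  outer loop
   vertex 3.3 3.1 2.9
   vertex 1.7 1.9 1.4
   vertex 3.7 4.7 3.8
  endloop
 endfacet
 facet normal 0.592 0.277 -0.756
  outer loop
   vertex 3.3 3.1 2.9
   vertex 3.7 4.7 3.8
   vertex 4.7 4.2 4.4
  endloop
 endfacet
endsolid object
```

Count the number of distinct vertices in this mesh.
6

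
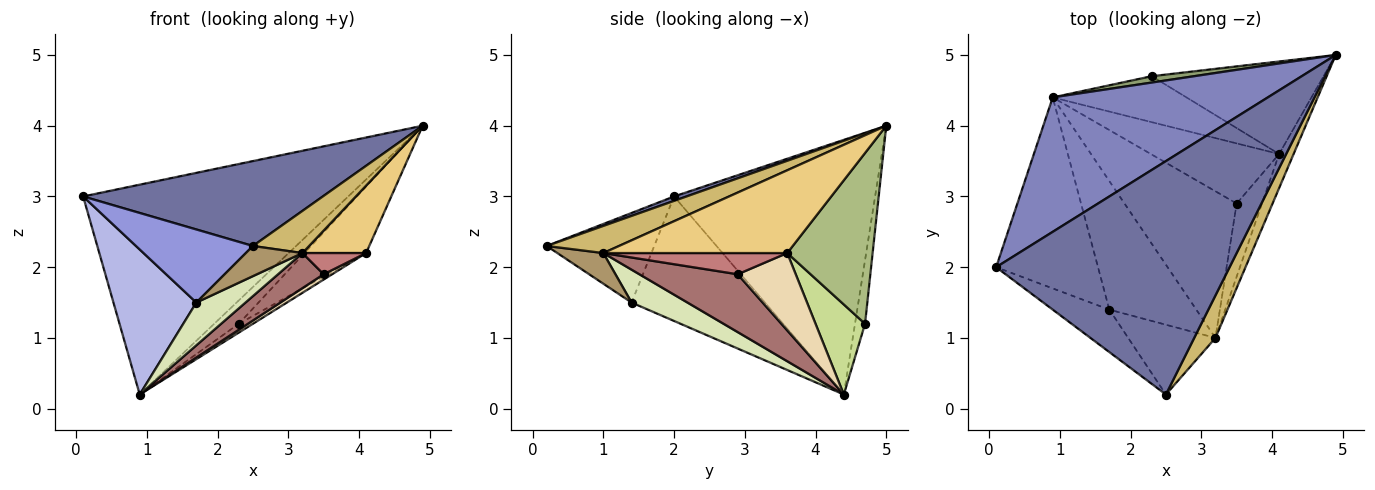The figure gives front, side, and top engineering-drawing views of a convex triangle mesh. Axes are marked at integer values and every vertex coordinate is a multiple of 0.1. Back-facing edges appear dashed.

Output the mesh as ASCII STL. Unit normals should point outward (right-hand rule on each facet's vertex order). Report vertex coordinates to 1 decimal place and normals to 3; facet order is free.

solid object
 facet normal 0.018 -0.342 0.940
  outer loop
   vertex 2.5 0.2 2.3
   vertex 4.9 5.0 4.0
   vertex 0.1 2.0 3.0
  endloop
 endfacet
 facet normal -0.538 0.710 0.455
  outer loop
   vertex 0.9 4.4 0.2
   vertex 0.1 2.0 3.0
   vertex 4.9 5.0 4.0
  endloop
 endfacet
 facet normal -0.622 -0.677 -0.393
  outer loop
   vertex 1.7 1.4 1.5
   vertex 2.5 0.2 2.3
   vertex 0.1 2.0 3.0
  endloop
 endfacet
 facet normal -0.698 -0.433 -0.571
  outer loop
   vertex 1.7 1.4 1.5
   vertex 0.1 2.0 3.0
   vertex 0.9 4.4 0.2
  endloop
 endfacet
 facet normal -0.367 0.897 0.245
  outer loop
   vertex 2.3 4.7 1.2
   vertex 0.9 4.4 0.2
   vertex 4.9 5.0 4.0
  endloop
 endfacet
 facet normal 0.628 0.454 -0.632
  outer loop
   vertex 2.3 4.7 1.2
   vertex 4.9 5.0 4.0
   vertex 4.1 3.6 2.2
  endloop
 endfacet
 facet normal 0.551 0.158 -0.819
  outer loop
   vertex 2.3 4.7 1.2
   vertex 4.1 3.6 2.2
   vertex 0.9 4.4 0.2
  endloop
 endfacet
 facet normal 0.338 -0.297 -0.893
  outer loop
   vertex 3.2 1.0 2.2
   vertex 1.7 1.4 1.5
   vertex 0.9 4.4 0.2
  endloop
 endfacet
 facet normal 0.307 -0.378 -0.874
  outer loop
   vertex 3.2 1.0 2.2
   vertex 2.5 0.2 2.3
   vertex 1.7 1.4 1.5
  endloop
 endfacet
 facet normal 0.672 -0.522 0.526
  outer loop
   vertex 3.2 1.0 2.2
   vertex 4.9 5.0 4.0
   vertex 2.5 0.2 2.3
  endloop
 endfacet
 facet normal 0.932 -0.323 -0.163
  outer loop
   vertex 3.2 1.0 2.2
   vertex 4.1 3.6 2.2
   vertex 4.9 5.0 4.0
  endloop
 endfacet
 facet normal 0.515 -0.075 -0.854
  outer loop
   vertex 3.5 2.9 1.9
   vertex 0.9 4.4 0.2
   vertex 4.1 3.6 2.2
  endloop
 endfacet
 facet normal 0.448 -0.208 -0.869
  outer loop
   vertex 3.5 2.9 1.9
   vertex 3.2 1.0 2.2
   vertex 0.9 4.4 0.2
  endloop
 endfacet
 facet normal 0.627 -0.217 -0.748
  outer loop
   vertex 3.5 2.9 1.9
   vertex 4.1 3.6 2.2
   vertex 3.2 1.0 2.2
  endloop
 endfacet
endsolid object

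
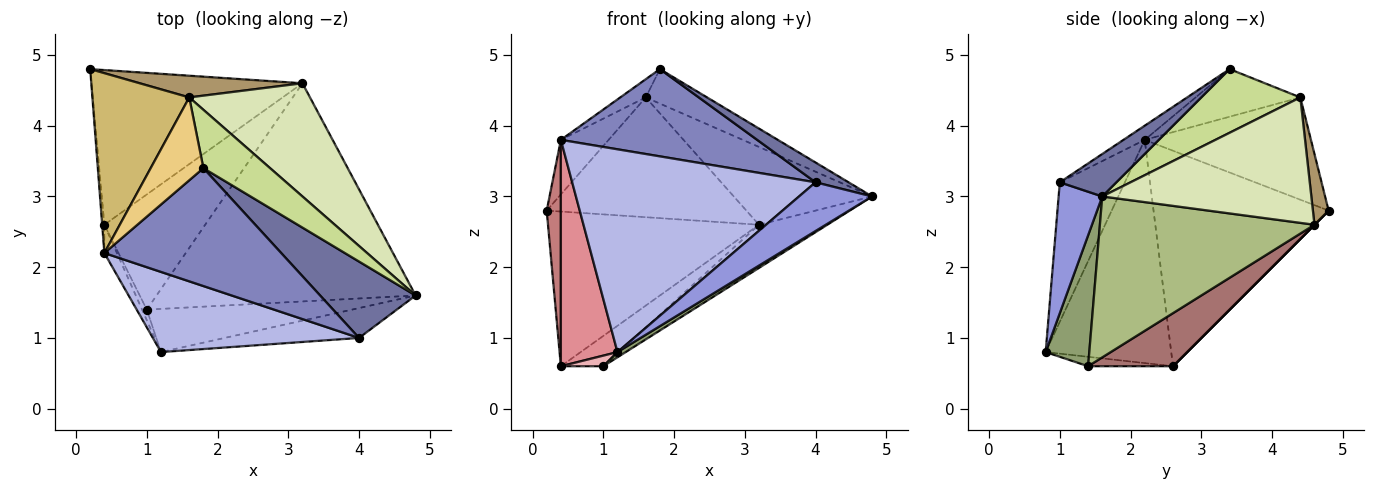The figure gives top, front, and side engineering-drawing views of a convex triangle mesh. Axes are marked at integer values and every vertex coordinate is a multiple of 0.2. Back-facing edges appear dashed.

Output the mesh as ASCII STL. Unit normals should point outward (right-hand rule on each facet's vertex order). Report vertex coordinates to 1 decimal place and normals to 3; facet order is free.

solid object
 facet normal 0.395 -0.231 0.889
  outer loop
   vertex 4.0 1.0 3.2
   vertex 4.8 1.6 3.0
   vertex 1.8 3.4 4.8
  endloop
 endfacet
 facet normal -0.064 -0.594 0.802
  outer loop
   vertex 4.0 1.0 3.2
   vertex 1.8 3.4 4.8
   vertex 0.4 2.2 3.8
  endloop
 endfacet
 facet normal 0.453 -0.760 -0.466
  outer loop
   vertex 4.0 1.0 3.2
   vertex 1.2 0.8 0.8
   vertex 4.8 1.6 3.0
  endloop
 endfacet
 facet normal -0.241 -0.902 0.357
  outer loop
   vertex 4.0 1.0 3.2
   vertex 0.4 2.2 3.8
   vertex 1.2 0.8 0.8
  endloop
 endfacet
 facet normal 0.535 -0.101 -0.839
  outer loop
   vertex 1.0 1.4 0.6
   vertex 4.8 1.6 3.0
   vertex 1.2 0.8 0.8
  endloop
 endfacet
 facet normal 0.520 0.166 -0.838
  outer loop
   vertex 1.0 1.4 0.6
   vertex 3.2 4.6 2.6
   vertex 4.8 1.6 3.0
  endloop
 endfacet
 facet normal 0.635 0.393 0.665
  outer loop
   vertex 1.6 4.4 4.4
   vertex 1.8 3.4 4.8
   vertex 4.8 1.6 3.0
  endloop
 endfacet
 facet normal 0.650 0.430 0.626
  outer loop
   vertex 1.6 4.4 4.4
   vertex 4.8 1.6 3.0
   vertex 3.2 4.6 2.6
  endloop
 endfacet
 facet normal 0.077 0.981 0.178
  outer loop
   vertex 1.6 4.4 4.4
   vertex 3.2 4.6 2.6
   vertex 0.2 4.8 2.8
  endloop
 endfacet
 facet normal -0.711 0.204 0.673
  outer loop
   vertex 1.6 4.4 4.4
   vertex 0.2 4.8 2.8
   vertex 0.4 2.2 3.8
  endloop
 endfacet
 facet normal -0.661 0.161 0.733
  outer loop
   vertex 1.6 4.4 4.4
   vertex 0.4 2.2 3.8
   vertex 1.8 3.4 4.8
  endloop
 endfacet
 facet normal 0.000 0.707 -0.707
  outer loop
   vertex 0.4 2.6 0.6
   vertex 0.2 4.8 2.8
   vertex 3.2 4.6 2.6
  endloop
 endfacet
 facet normal 0.454 0.227 -0.862
  outer loop
   vertex 0.4 2.6 0.6
   vertex 3.2 4.6 2.6
   vertex 1.0 1.4 0.6
  endloop
 endfacet
 facet normal -0.997 -0.081 -0.010
  outer loop
   vertex 0.4 2.6 0.6
   vertex 0.4 2.2 3.8
   vertex 0.2 4.8 2.8
  endloop
 endfacet
 facet normal -0.910 -0.410 -0.051
  outer loop
   vertex 0.4 2.6 0.6
   vertex 1.2 0.8 0.8
   vertex 0.4 2.2 3.8
  endloop
 endfacet
 facet normal -0.816 -0.408 -0.408
  outer loop
   vertex 0.4 2.6 0.6
   vertex 1.0 1.4 0.6
   vertex 1.2 0.8 0.8
  endloop
 endfacet
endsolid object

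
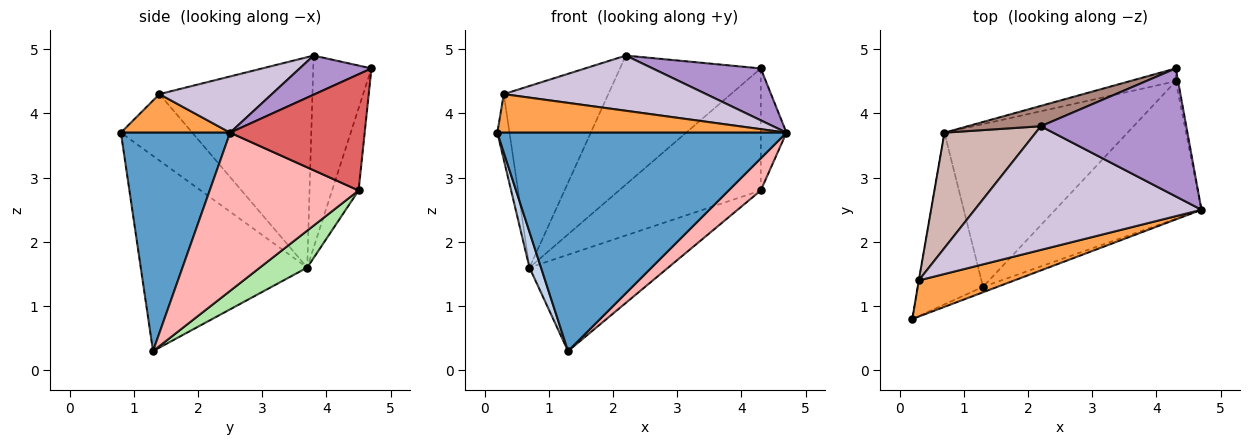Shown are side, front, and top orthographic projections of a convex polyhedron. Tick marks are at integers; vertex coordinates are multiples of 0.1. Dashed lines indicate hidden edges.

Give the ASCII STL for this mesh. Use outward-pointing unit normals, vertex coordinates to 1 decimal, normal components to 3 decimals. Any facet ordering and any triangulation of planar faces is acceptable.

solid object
 facet normal 0.353 -0.935 -0.023
  outer loop
   vertex 1.3 1.3 0.3
   vertex 4.7 2.5 3.7
   vertex 0.2 0.8 3.7
  endloop
 endfacet
 facet normal -0.947 -0.066 -0.316
  outer loop
   vertex 0.7 3.7 1.6
   vertex 1.3 1.3 0.3
   vertex 0.2 0.8 3.7
  endloop
 endfacet
 facet normal 0.266 -0.703 0.659
  outer loop
   vertex 0.3 1.4 4.3
   vertex 0.2 0.8 3.7
   vertex 4.7 2.5 3.7
  endloop
 endfacet
 facet normal -0.986 0.168 -0.003
  outer loop
   vertex 0.3 1.4 4.3
   vertex 0.7 3.7 1.6
   vertex 0.2 0.8 3.7
  endloop
 endfacet
 facet normal -0.183 0.978 -0.103
  outer loop
   vertex 4.3 4.5 2.8
   vertex 0.7 3.7 1.6
   vertex 4.3 4.7 4.7
  endloop
 endfacet
 facet normal 0.171 0.502 -0.848
  outer loop
   vertex 4.3 4.5 2.8
   vertex 1.3 1.3 0.3
   vertex 0.7 3.7 1.6
  endloop
 endfacet
 facet normal 0.982 0.188 -0.020
  outer loop
   vertex 4.3 4.5 2.8
   vertex 4.3 4.7 4.7
   vertex 4.7 2.5 3.7
  endloop
 endfacet
 facet normal 0.725 -0.157 -0.670
  outer loop
   vertex 4.3 4.5 2.8
   vertex 4.7 2.5 3.7
   vertex 1.3 1.3 0.3
  endloop
 endfacet
 facet normal 0.242 -0.365 0.899
  outer loop
   vertex 2.2 3.8 4.9
   vertex 4.7 2.5 3.7
   vertex 4.3 4.7 4.7
  endloop
 endfacet
 facet normal 0.221 -0.397 0.891
  outer loop
   vertex 2.2 3.8 4.9
   vertex 0.3 1.4 4.3
   vertex 4.7 2.5 3.7
  endloop
 endfacet
 facet normal -0.378 0.914 0.144
  outer loop
   vertex 2.2 3.8 4.9
   vertex 4.3 4.7 4.7
   vertex 0.7 3.7 1.6
  endloop
 endfacet
 facet normal -0.777 0.531 0.337
  outer loop
   vertex 2.2 3.8 4.9
   vertex 0.7 3.7 1.6
   vertex 0.3 1.4 4.3
  endloop
 endfacet
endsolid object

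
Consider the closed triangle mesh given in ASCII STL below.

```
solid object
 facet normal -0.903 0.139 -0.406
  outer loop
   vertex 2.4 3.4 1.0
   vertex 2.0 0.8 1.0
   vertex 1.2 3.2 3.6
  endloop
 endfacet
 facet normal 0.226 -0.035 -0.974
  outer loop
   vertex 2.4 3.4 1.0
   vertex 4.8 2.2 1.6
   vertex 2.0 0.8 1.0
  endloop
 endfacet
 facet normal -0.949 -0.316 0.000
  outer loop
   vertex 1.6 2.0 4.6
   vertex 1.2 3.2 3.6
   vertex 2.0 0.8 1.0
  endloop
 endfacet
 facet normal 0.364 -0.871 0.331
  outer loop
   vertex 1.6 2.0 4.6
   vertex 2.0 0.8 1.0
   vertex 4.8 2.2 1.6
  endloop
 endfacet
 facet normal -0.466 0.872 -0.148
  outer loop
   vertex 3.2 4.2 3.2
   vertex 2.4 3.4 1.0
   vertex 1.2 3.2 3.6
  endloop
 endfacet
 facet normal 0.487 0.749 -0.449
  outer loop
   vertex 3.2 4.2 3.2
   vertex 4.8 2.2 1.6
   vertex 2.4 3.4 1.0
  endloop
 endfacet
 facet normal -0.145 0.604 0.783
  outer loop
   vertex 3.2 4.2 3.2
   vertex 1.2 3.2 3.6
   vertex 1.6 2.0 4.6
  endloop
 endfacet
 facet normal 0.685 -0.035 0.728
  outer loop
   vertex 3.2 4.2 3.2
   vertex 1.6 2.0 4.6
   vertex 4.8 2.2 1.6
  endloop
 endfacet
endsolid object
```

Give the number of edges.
12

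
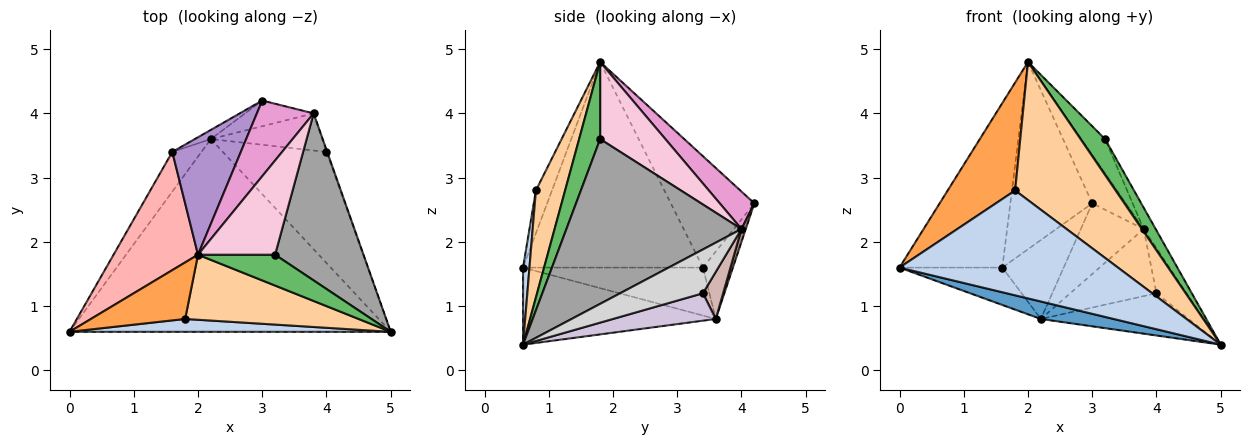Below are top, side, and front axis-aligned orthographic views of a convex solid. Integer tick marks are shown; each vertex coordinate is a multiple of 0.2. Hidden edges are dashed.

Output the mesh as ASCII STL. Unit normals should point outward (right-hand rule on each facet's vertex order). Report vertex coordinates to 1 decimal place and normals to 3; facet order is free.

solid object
 facet normal -0.232 -0.088 -0.969
  outer loop
   vertex 2.2 3.6 0.8
   vertex 5.0 0.6 0.4
   vertex 0.0 0.6 1.6
  endloop
 endfacet
 facet normal 0.029 -0.992 0.122
  outer loop
   vertex 1.8 0.8 2.8
   vertex 0.0 0.6 1.6
   vertex 5.0 0.6 0.4
  endloop
 endfacet
 facet normal -0.206 -0.867 0.454
  outer loop
   vertex 1.8 0.8 2.8
   vertex 2.0 1.8 4.8
   vertex 0.0 0.6 1.6
  endloop
 endfacet
 facet normal 0.254 -0.875 0.412
  outer loop
   vertex 1.8 0.8 2.8
   vertex 5.0 0.6 0.4
   vertex 2.0 1.8 4.8
  endloop
 endfacet
 facet normal 0.545 -0.636 0.545
  outer loop
   vertex 3.2 1.8 3.6
   vertex 2.0 1.8 4.8
   vertex 5.0 0.6 0.4
  endloop
 endfacet
 facet normal -0.768 0.439 -0.466
  outer loop
   vertex 1.6 3.4 1.6
   vertex 2.2 3.6 0.8
   vertex 0.0 0.6 1.6
  endloop
 endfacet
 facet normal -0.436 0.894 -0.104
  outer loop
   vertex 1.6 3.4 1.6
   vertex 3.0 4.2 2.6
   vertex 2.2 3.6 0.8
  endloop
 endfacet
 facet normal -0.818 0.467 0.336
  outer loop
   vertex 1.6 3.4 1.6
   vertex 0.0 0.6 1.6
   vertex 2.0 1.8 4.8
  endloop
 endfacet
 facet normal -0.654 0.641 0.402
  outer loop
   vertex 1.6 3.4 1.6
   vertex 2.0 1.8 4.8
   vertex 3.0 4.2 2.6
  endloop
 endfacet
 facet normal 0.240 0.345 -0.907
  outer loop
   vertex 4.0 3.4 1.2
   vertex 5.0 0.6 0.4
   vertex 2.2 3.6 0.8
  endloop
 endfacet
 facet normal 0.064 0.938 -0.341
  outer loop
   vertex 3.8 4.0 2.2
   vertex 2.2 3.6 0.8
   vertex 3.0 4.2 2.6
  endloop
 endfacet
 facet normal 0.201 0.857 -0.474
  outer loop
   vertex 3.8 4.0 2.2
   vertex 4.0 3.4 1.2
   vertex 2.2 3.6 0.8
  endloop
 endfacet
 facet normal 0.486 0.472 0.736
  outer loop
   vertex 3.8 4.0 2.2
   vertex 3.0 4.2 2.6
   vertex 2.0 1.8 4.8
  endloop
 endfacet
 facet normal 0.685 0.249 0.685
  outer loop
   vertex 3.8 4.0 2.2
   vertex 2.0 1.8 4.8
   vertex 3.2 1.8 3.6
  endloop
 endfacet
 facet normal 0.880 0.061 0.472
  outer loop
   vertex 3.8 4.0 2.2
   vertex 3.2 1.8 3.6
   vertex 5.0 0.6 0.4
  endloop
 endfacet
 facet normal 0.940 0.340 -0.016
  outer loop
   vertex 3.8 4.0 2.2
   vertex 5.0 0.6 0.4
   vertex 4.0 3.4 1.2
  endloop
 endfacet
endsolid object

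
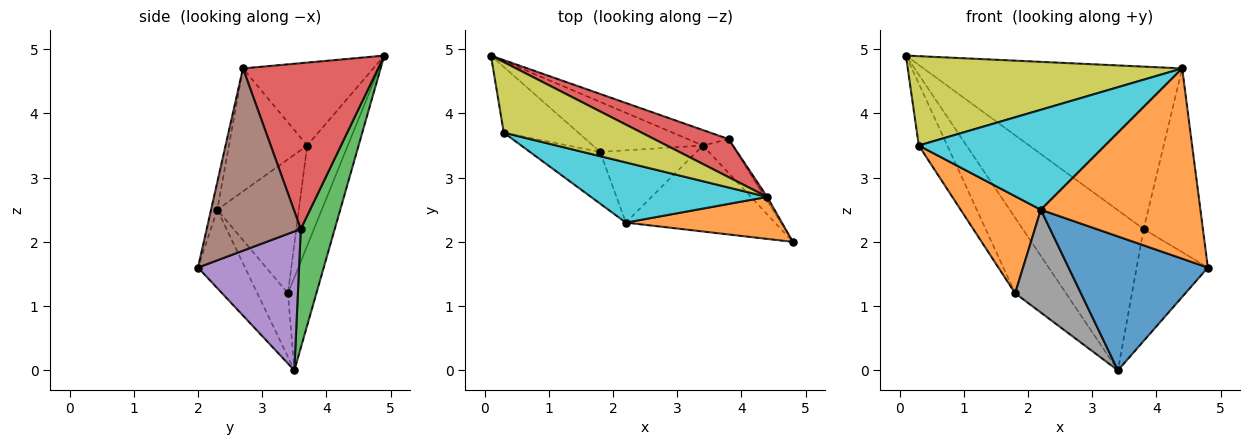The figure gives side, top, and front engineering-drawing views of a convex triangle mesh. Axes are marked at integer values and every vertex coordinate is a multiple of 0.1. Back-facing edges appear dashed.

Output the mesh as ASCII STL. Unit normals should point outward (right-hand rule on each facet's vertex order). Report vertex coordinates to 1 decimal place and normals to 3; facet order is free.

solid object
 facet normal -0.273 -0.809 -0.520
  outer loop
   vertex 2.2 2.3 2.5
   vertex 3.4 3.5 0.0
   vertex 4.8 2.0 1.6
  endloop
 endfacet
 facet normal -0.038 -0.976 0.215
  outer loop
   vertex 2.2 2.3 2.5
   vertex 4.8 2.0 1.6
   vertex 4.4 2.7 4.7
  endloop
 endfacet
 facet normal 0.269 0.959 -0.093
  outer loop
   vertex 3.8 3.6 2.2
   vertex 3.4 3.5 0.0
   vertex 0.1 4.9 4.9
  endloop
 endfacet
 facet normal 0.453 0.868 0.204
  outer loop
   vertex 3.8 3.6 2.2
   vertex 0.1 4.9 4.9
   vertex 4.4 2.7 4.7
  endloop
 endfacet
 facet normal 0.805 0.568 -0.172
  outer loop
   vertex 3.8 3.6 2.2
   vertex 4.8 2.0 1.6
   vertex 3.4 3.5 0.0
  endloop
 endfacet
 facet normal 0.846 0.533 -0.011
  outer loop
   vertex 3.8 3.6 2.2
   vertex 4.4 2.7 4.7
   vertex 4.8 2.0 1.6
  endloop
 endfacet
 facet normal -0.423 0.756 -0.500
  outer loop
   vertex 1.8 3.4 1.2
   vertex 0.1 4.9 4.9
   vertex 3.4 3.5 0.0
  endloop
 endfacet
 facet normal -0.355 -0.765 -0.538
  outer loop
   vertex 1.8 3.4 1.2
   vertex 3.4 3.5 0.0
   vertex 2.2 2.3 2.5
  endloop
 endfacet
 facet normal -0.349 -0.736 0.581
  outer loop
   vertex 0.3 3.7 3.5
   vertex 4.4 2.7 4.7
   vertex 0.1 4.9 4.9
  endloop
 endfacet
 facet normal -0.339 -0.806 0.485
  outer loop
   vertex 0.3 3.7 3.5
   vertex 2.2 2.3 2.5
   vertex 4.4 2.7 4.7
  endloop
 endfacet
 facet normal -0.699 0.490 -0.520
  outer loop
   vertex 0.3 3.7 3.5
   vertex 0.1 4.9 4.9
   vertex 1.8 3.4 1.2
  endloop
 endfacet
 facet normal -0.668 -0.657 -0.350
  outer loop
   vertex 0.3 3.7 3.5
   vertex 1.8 3.4 1.2
   vertex 2.2 2.3 2.5
  endloop
 endfacet
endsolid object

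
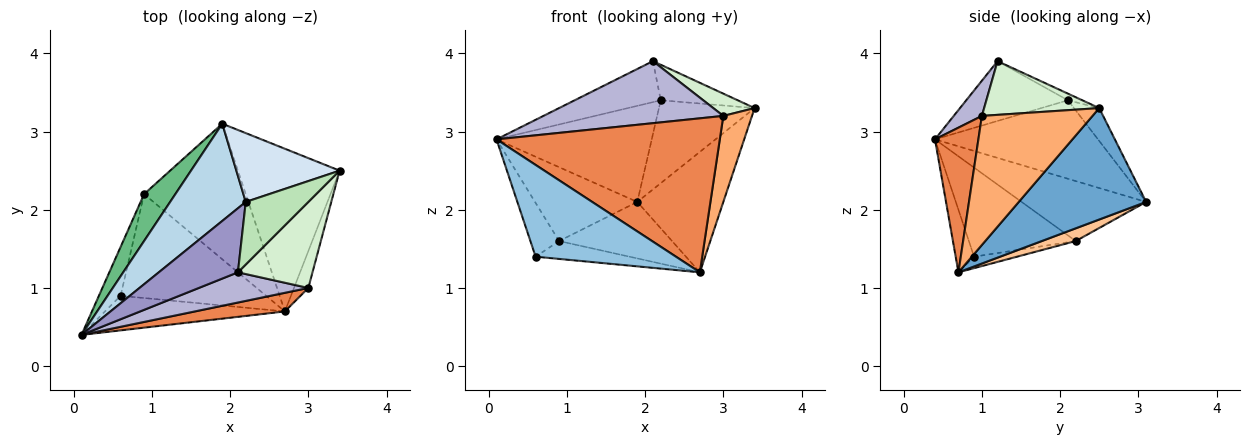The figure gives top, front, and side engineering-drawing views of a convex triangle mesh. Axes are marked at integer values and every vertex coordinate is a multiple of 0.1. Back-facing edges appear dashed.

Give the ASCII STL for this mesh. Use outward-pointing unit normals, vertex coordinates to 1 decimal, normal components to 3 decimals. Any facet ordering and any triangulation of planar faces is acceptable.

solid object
 facet normal 0.661 0.446 -0.603
  outer loop
   vertex 2.7 0.7 1.2
   vertex 1.9 3.1 2.1
   vertex 3.4 2.5 3.3
  endloop
 endfacet
 facet normal -0.122 -0.929 -0.350
  outer loop
   vertex 0.6 0.9 1.4
   vertex 2.7 0.7 1.2
   vertex 0.1 0.4 2.9
  endloop
 endfacet
 facet normal -0.594 0.566 0.572
  outer loop
   vertex 2.2 2.1 3.4
   vertex 1.9 3.1 2.1
   vertex 0.1 0.4 2.9
  endloop
 endfacet
 facet normal -0.199 0.754 0.626
  outer loop
   vertex 2.2 2.1 3.4
   vertex 3.4 2.5 3.3
   vertex 1.9 3.1 2.1
  endloop
 endfacet
 facet normal 0.189 -0.975 0.118
  outer loop
   vertex 3.0 1.0 3.2
   vertex 0.1 0.4 2.9
   vertex 2.7 0.7 1.2
  endloop
 endfacet
 facet normal 0.962 -0.250 -0.107
  outer loop
   vertex 3.0 1.0 3.2
   vertex 2.7 0.7 1.2
   vertex 3.4 2.5 3.3
  endloop
 endfacet
 facet normal 0.115 0.382 -0.917
  outer loop
   vertex 0.9 2.2 1.6
   vertex 1.9 3.1 2.1
   vertex 2.7 0.7 1.2
  endloop
 endfacet
 facet normal -0.077 0.169 -0.983
  outer loop
   vertex 0.9 2.2 1.6
   vertex 2.7 0.7 1.2
   vertex 0.6 0.9 1.4
  endloop
 endfacet
 facet normal -0.717 0.589 0.374
  outer loop
   vertex 0.9 2.2 1.6
   vertex 0.1 0.4 2.9
   vertex 1.9 3.1 2.1
  endloop
 endfacet
 facet normal -0.940 0.252 -0.229
  outer loop
   vertex 0.9 2.2 1.6
   vertex 0.6 0.9 1.4
   vertex 0.1 0.4 2.9
  endloop
 endfacet
 facet normal -0.092 0.491 0.866
  outer loop
   vertex 2.1 1.2 3.9
   vertex 3.4 2.5 3.3
   vertex 2.2 2.1 3.4
  endloop
 endfacet
 facet normal 0.572 -0.205 0.794
  outer loop
   vertex 2.1 1.2 3.9
   vertex 3.0 1.0 3.2
   vertex 3.4 2.5 3.3
  endloop
 endfacet
 facet normal -0.537 0.454 0.711
  outer loop
   vertex 2.1 1.2 3.9
   vertex 2.2 2.1 3.4
   vertex 0.1 0.4 2.9
  endloop
 endfacet
 facet normal 0.139 -0.890 0.434
  outer loop
   vertex 2.1 1.2 3.9
   vertex 0.1 0.4 2.9
   vertex 3.0 1.0 3.2
  endloop
 endfacet
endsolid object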